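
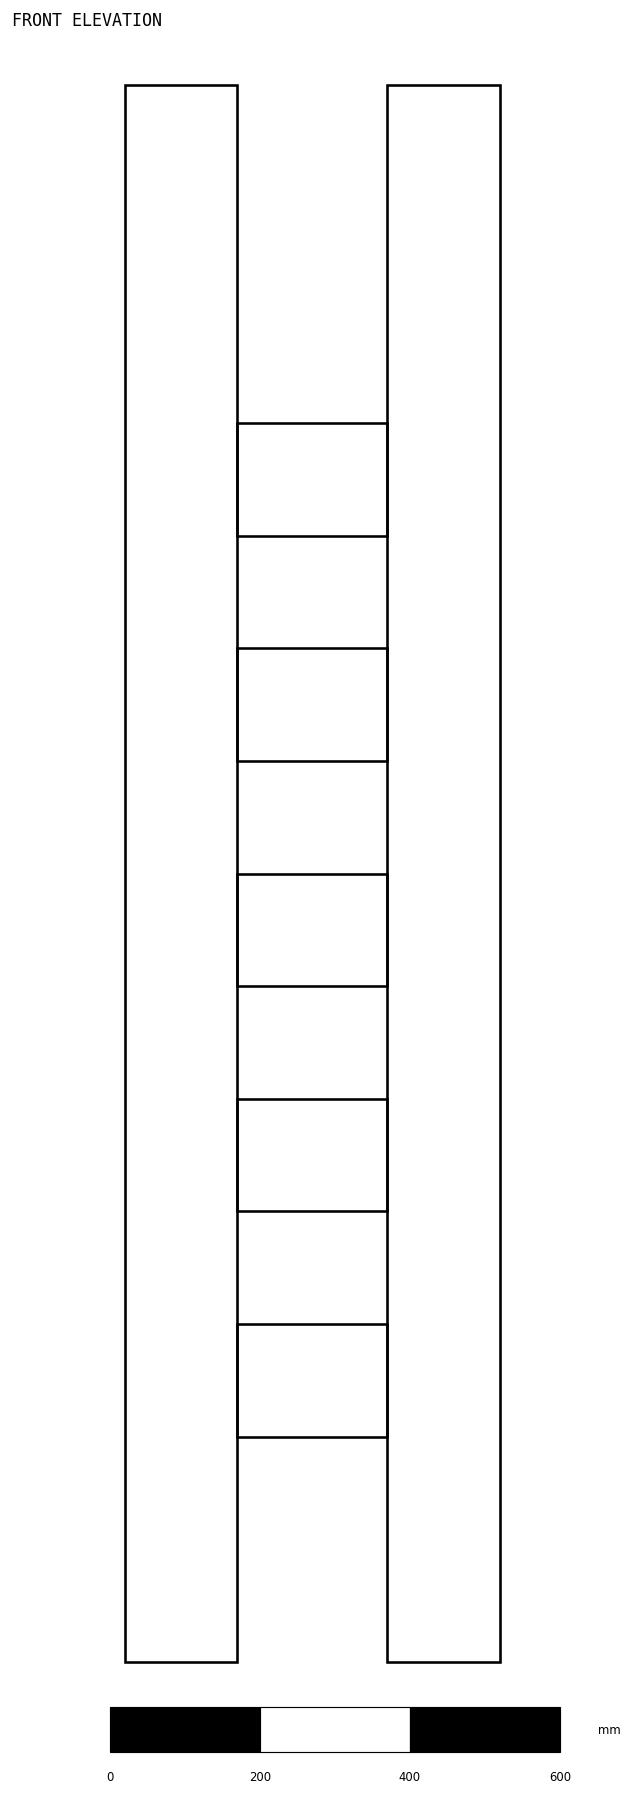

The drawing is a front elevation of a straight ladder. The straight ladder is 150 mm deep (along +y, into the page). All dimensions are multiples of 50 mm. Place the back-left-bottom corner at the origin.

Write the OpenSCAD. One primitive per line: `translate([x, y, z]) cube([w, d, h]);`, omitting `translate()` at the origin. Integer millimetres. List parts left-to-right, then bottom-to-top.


cube([150, 150, 2100]);
translate([150, 0, 300]) cube([200, 150, 150]);
translate([150, 0, 600]) cube([200, 150, 150]);
translate([150, 0, 900]) cube([200, 150, 150]);
translate([150, 0, 1200]) cube([200, 150, 150]);
translate([150, 0, 1500]) cube([200, 150, 150]);
translate([350, 0, 0]) cube([150, 150, 2100]);


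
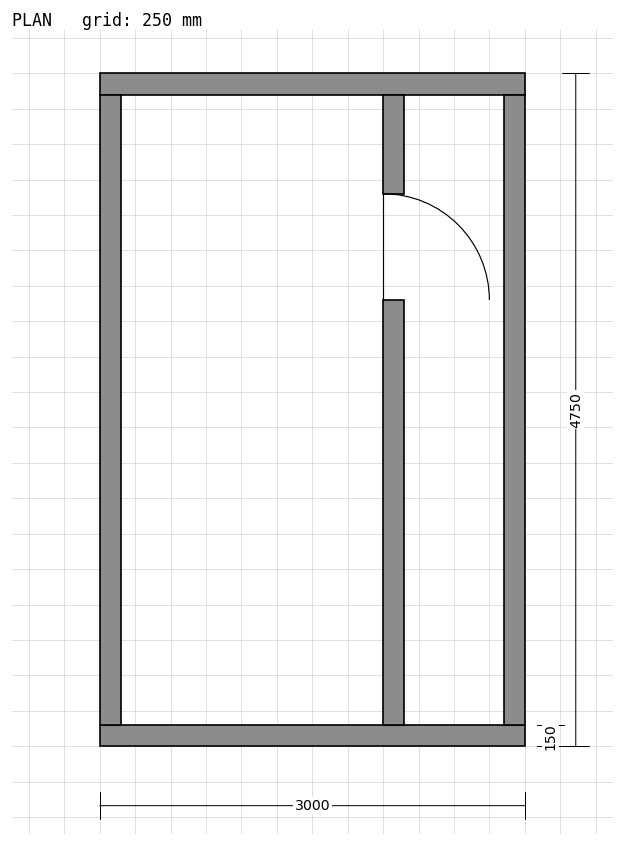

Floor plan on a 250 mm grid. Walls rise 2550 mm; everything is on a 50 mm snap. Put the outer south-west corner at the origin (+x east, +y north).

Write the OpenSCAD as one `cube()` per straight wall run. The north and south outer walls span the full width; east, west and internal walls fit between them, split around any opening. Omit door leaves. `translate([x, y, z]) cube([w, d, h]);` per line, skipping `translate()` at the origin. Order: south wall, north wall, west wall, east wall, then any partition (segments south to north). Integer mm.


cube([3000, 150, 2550]);
translate([0, 4600, 0]) cube([3000, 150, 2550]);
translate([0, 150, 0]) cube([150, 4450, 2550]);
translate([2850, 150, 0]) cube([150, 4450, 2550]);
translate([2000, 150, 0]) cube([150, 3000, 2550]);
translate([2000, 3900, 0]) cube([150, 700, 2550]);


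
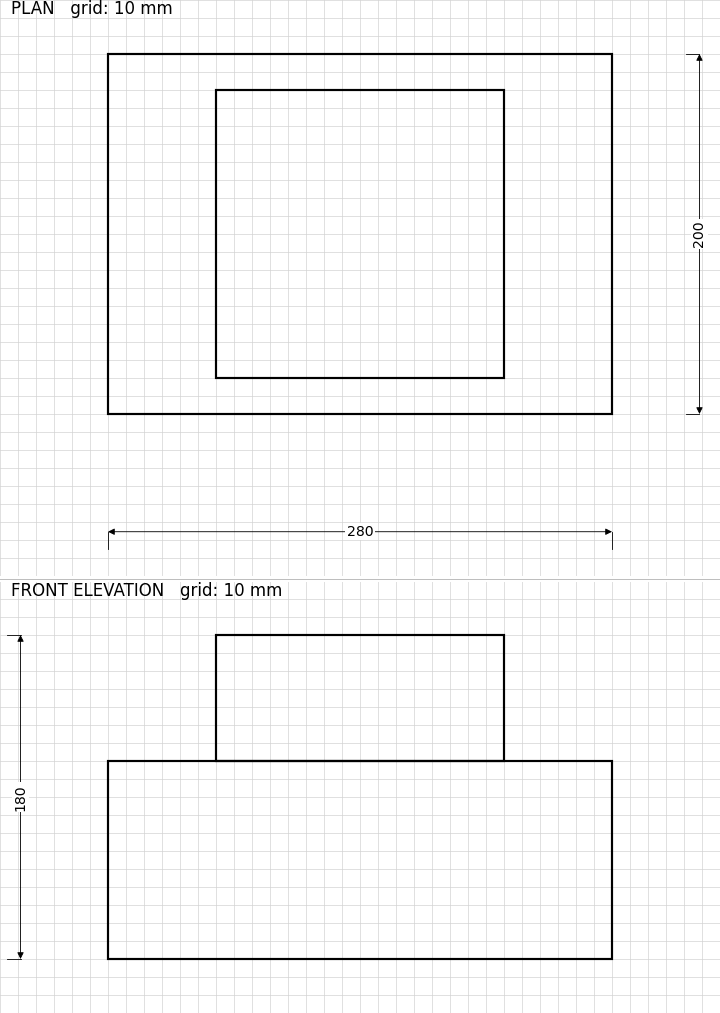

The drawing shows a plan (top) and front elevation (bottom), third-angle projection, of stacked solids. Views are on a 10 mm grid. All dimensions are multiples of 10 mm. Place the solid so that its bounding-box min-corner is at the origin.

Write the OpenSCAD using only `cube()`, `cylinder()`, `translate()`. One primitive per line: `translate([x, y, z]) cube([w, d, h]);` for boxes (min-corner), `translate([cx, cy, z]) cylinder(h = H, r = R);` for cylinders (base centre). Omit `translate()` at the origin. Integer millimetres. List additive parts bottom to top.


cube([280, 200, 110]);
translate([60, 20, 110]) cube([160, 160, 70]);


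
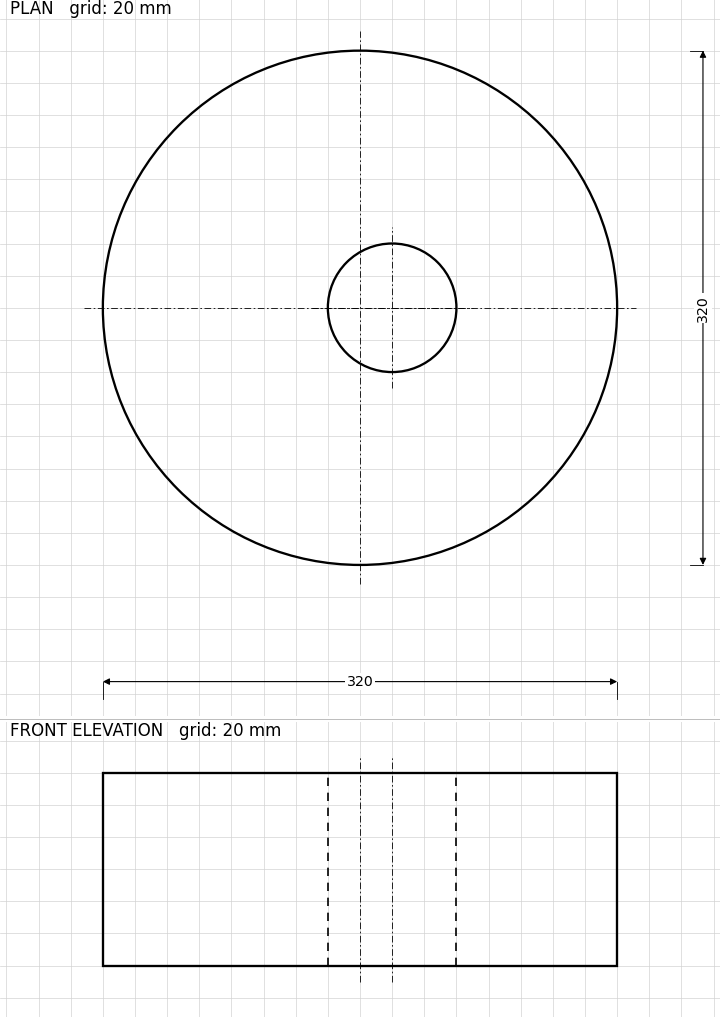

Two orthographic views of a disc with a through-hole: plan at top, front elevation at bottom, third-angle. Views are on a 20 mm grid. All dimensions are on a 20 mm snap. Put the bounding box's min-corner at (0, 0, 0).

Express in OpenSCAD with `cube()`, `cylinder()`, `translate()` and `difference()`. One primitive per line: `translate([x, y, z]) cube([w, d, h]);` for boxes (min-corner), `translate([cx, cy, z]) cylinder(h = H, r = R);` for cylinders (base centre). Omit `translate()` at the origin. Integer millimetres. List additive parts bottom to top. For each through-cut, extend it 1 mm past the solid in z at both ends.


difference() {
  translate([160, 160, 0]) cylinder(h = 120, r = 160);
  translate([180, 160, -1]) cylinder(h = 122, r = 40);
}


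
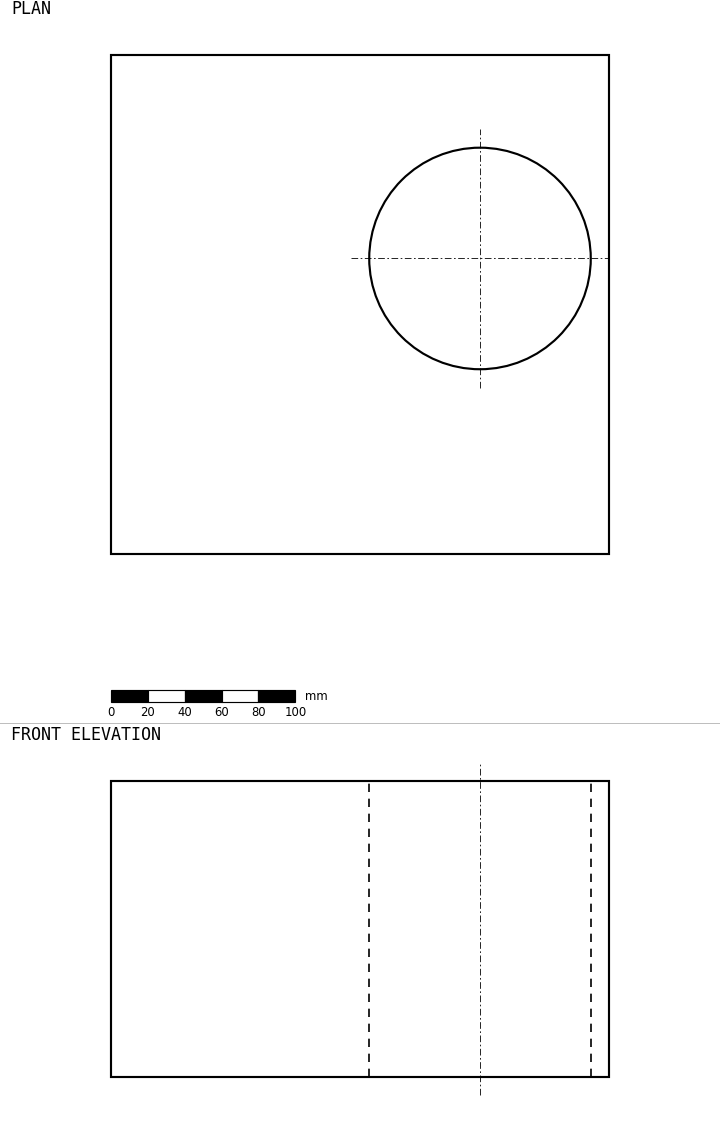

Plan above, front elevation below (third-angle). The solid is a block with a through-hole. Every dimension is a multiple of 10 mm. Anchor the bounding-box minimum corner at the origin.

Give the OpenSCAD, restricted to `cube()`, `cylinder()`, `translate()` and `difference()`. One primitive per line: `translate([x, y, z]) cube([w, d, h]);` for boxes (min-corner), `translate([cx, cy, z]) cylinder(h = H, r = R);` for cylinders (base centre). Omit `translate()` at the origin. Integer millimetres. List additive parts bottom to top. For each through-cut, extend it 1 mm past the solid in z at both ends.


difference() {
  cube([270, 270, 160]);
  translate([200, 160, -1]) cylinder(h = 162, r = 60);
}


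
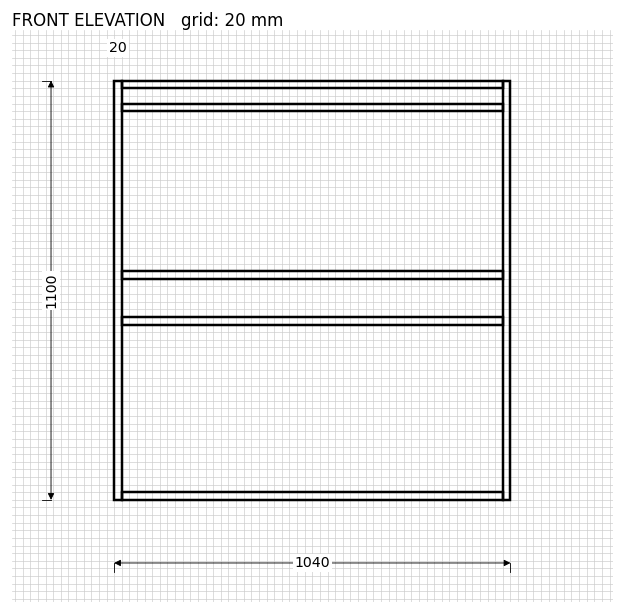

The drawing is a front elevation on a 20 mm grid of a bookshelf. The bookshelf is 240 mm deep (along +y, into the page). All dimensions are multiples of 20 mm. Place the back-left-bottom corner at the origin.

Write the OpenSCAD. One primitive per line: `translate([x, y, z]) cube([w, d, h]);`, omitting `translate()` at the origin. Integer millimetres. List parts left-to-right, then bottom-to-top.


cube([20, 240, 1100]);
translate([20, 0, 0]) cube([1000, 240, 20]);
translate([20, 0, 460]) cube([1000, 240, 20]);
translate([20, 0, 580]) cube([1000, 240, 20]);
translate([20, 0, 1020]) cube([1000, 240, 20]);
translate([20, 0, 1080]) cube([1000, 240, 20]);
translate([1020, 0, 0]) cube([20, 240, 1100]);


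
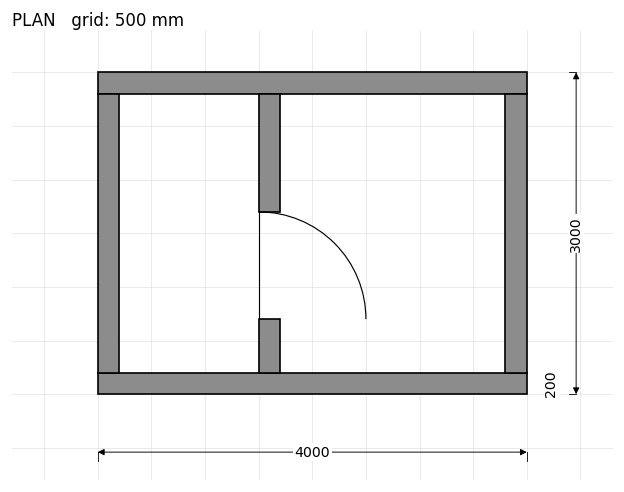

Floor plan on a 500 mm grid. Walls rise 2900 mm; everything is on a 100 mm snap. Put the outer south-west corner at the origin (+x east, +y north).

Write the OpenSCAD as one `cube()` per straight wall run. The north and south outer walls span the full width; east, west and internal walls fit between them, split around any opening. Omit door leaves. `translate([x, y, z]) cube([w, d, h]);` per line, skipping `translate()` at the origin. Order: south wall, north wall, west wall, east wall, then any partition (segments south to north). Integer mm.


cube([4000, 200, 2900]);
translate([0, 2800, 0]) cube([4000, 200, 2900]);
translate([0, 200, 0]) cube([200, 2600, 2900]);
translate([3800, 200, 0]) cube([200, 2600, 2900]);
translate([1500, 200, 0]) cube([200, 500, 2900]);
translate([1500, 1700, 0]) cube([200, 1100, 2900]);


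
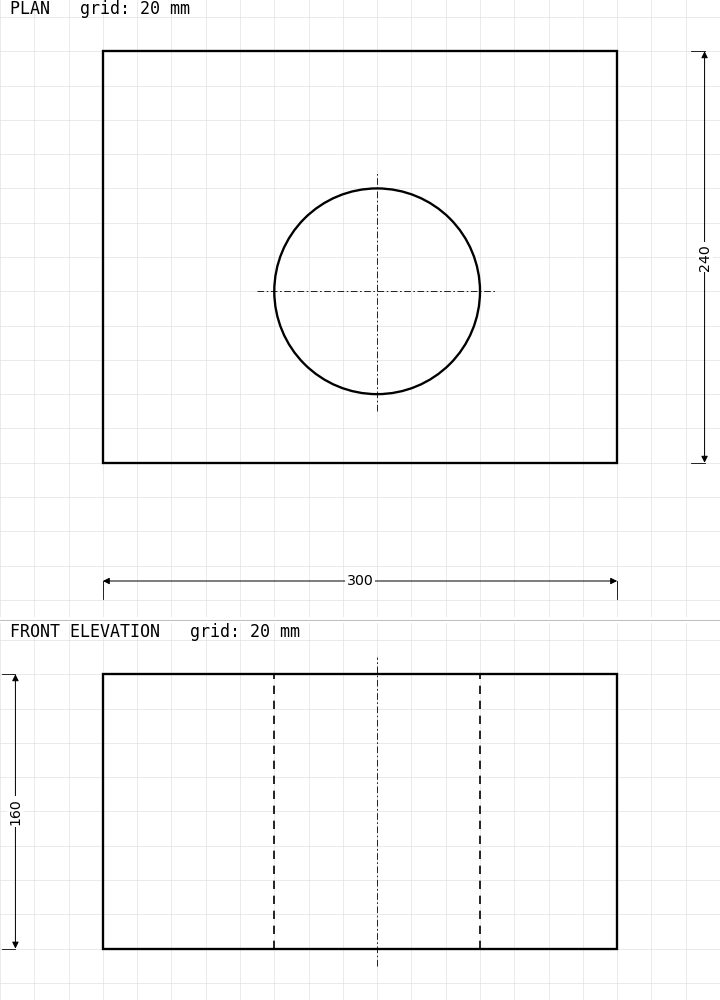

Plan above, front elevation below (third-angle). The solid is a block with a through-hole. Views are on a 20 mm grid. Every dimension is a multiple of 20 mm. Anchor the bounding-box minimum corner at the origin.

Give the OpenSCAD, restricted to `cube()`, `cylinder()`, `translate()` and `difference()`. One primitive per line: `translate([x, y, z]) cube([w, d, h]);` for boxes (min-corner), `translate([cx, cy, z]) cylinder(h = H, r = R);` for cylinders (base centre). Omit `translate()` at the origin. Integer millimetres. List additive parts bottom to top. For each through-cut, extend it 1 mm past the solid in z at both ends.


difference() {
  cube([300, 240, 160]);
  translate([160, 100, -1]) cylinder(h = 162, r = 60);
}


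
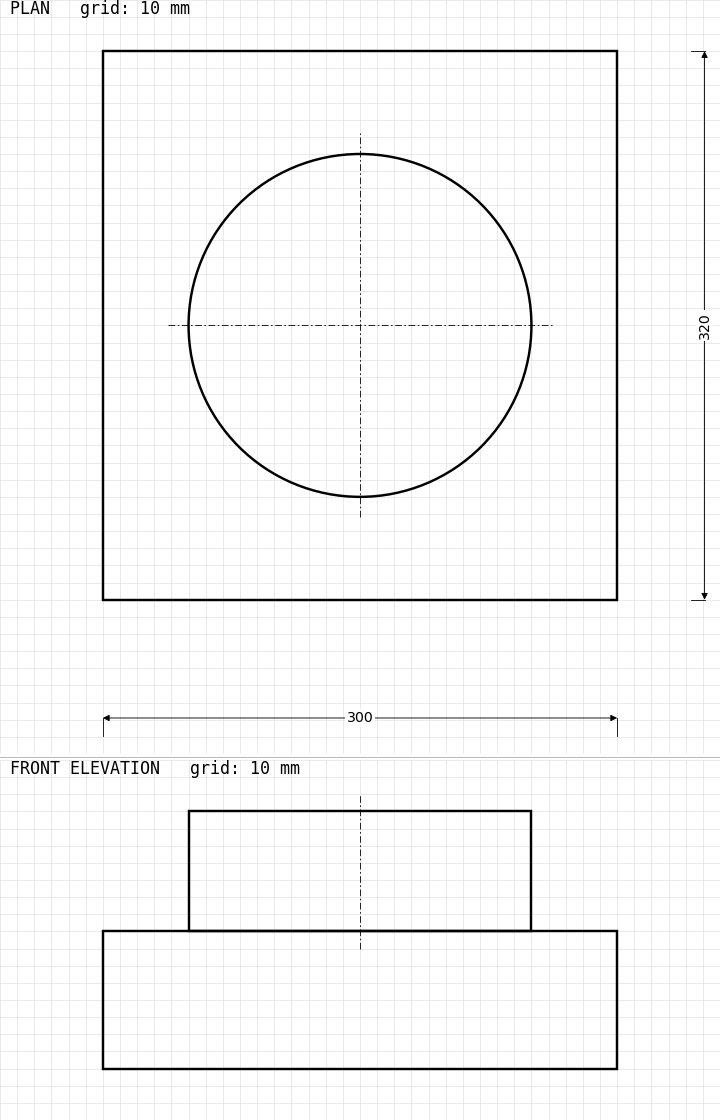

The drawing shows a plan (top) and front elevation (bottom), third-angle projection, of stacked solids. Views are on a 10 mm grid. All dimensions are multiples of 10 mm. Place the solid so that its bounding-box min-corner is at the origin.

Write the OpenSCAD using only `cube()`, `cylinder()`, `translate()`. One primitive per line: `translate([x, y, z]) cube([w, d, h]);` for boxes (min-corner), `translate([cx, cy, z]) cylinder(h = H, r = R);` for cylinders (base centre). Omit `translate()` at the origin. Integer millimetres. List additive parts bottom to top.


cube([300, 320, 80]);
translate([150, 160, 80]) cylinder(h = 70, r = 100);


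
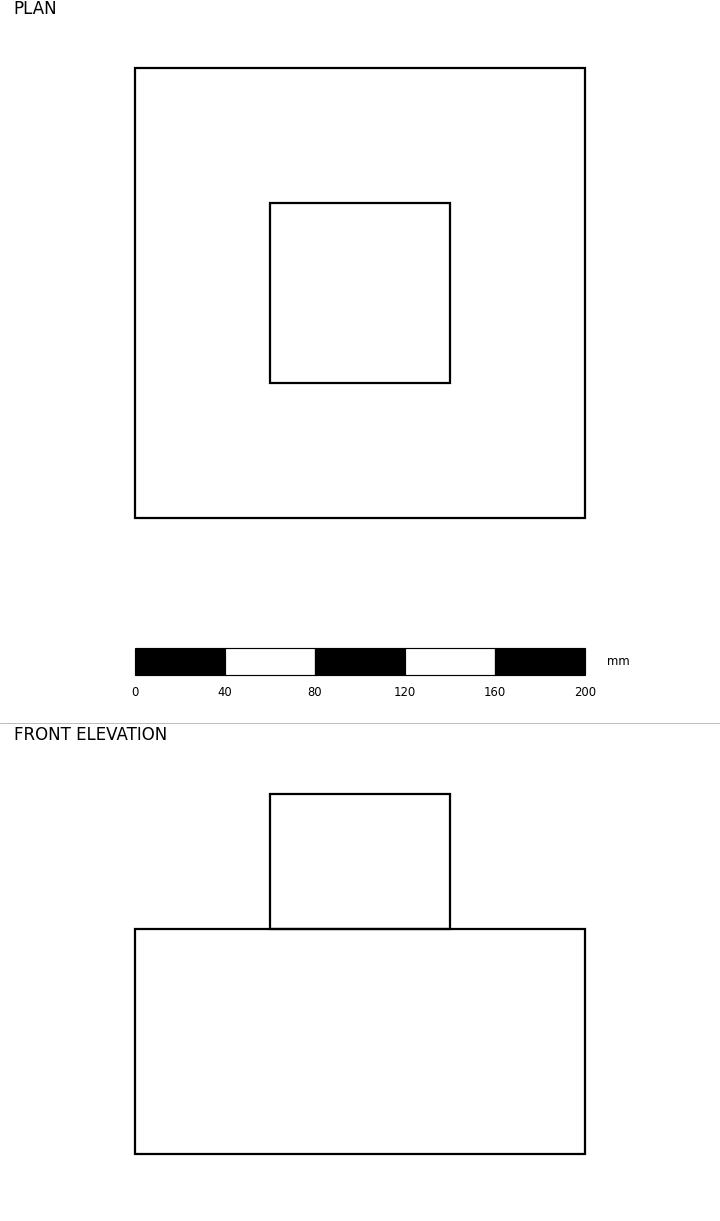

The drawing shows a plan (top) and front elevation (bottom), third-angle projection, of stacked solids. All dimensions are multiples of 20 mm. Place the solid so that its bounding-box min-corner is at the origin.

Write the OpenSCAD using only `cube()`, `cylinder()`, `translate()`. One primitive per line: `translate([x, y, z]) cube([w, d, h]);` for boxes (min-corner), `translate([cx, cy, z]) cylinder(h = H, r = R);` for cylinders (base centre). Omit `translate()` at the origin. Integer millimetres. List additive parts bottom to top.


cube([200, 200, 100]);
translate([60, 60, 100]) cube([80, 80, 60]);


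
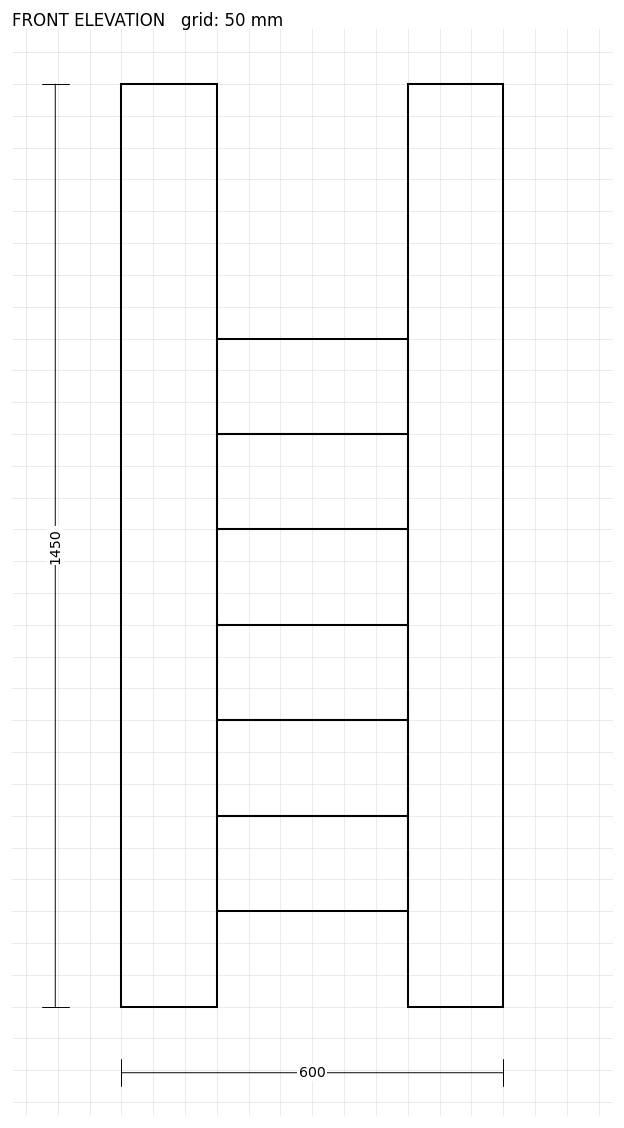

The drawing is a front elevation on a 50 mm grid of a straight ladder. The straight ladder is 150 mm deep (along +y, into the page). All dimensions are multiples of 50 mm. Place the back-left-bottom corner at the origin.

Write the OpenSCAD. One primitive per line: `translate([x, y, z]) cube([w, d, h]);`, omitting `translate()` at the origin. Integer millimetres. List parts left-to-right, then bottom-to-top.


cube([150, 150, 1450]);
translate([150, 0, 150]) cube([300, 150, 150]);
translate([150, 0, 300]) cube([300, 150, 150]);
translate([150, 0, 450]) cube([300, 150, 150]);
translate([150, 0, 600]) cube([300, 150, 150]);
translate([150, 0, 750]) cube([300, 150, 150]);
translate([150, 0, 900]) cube([300, 150, 150]);
translate([450, 0, 0]) cube([150, 150, 1450]);


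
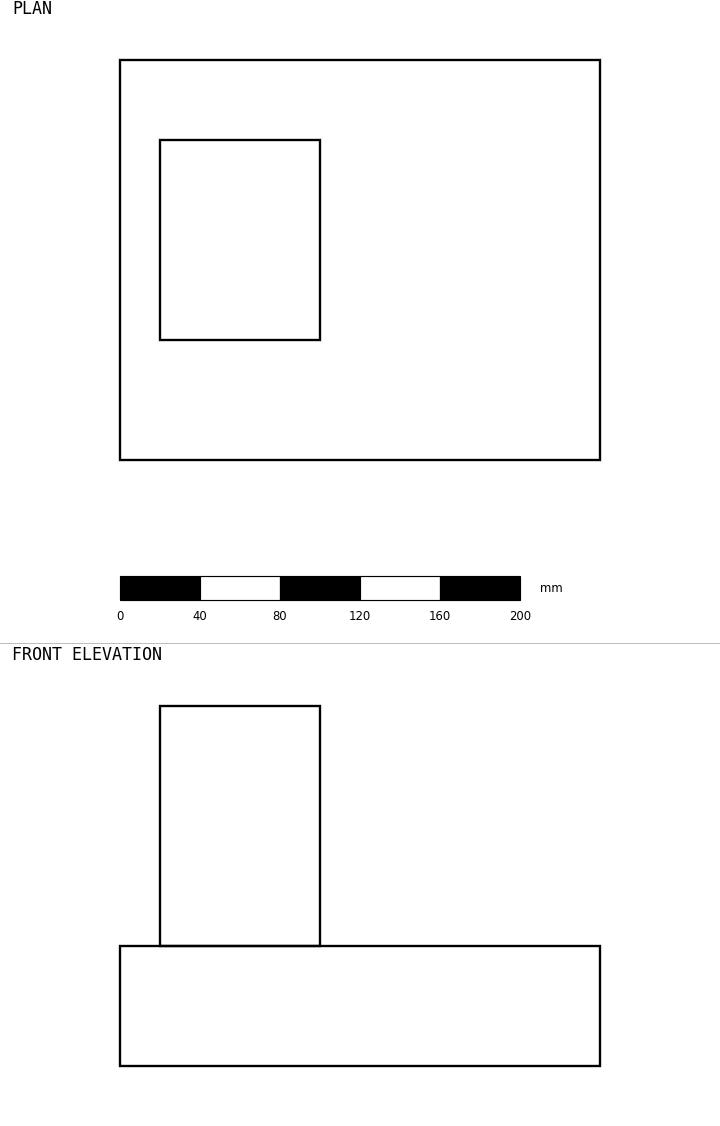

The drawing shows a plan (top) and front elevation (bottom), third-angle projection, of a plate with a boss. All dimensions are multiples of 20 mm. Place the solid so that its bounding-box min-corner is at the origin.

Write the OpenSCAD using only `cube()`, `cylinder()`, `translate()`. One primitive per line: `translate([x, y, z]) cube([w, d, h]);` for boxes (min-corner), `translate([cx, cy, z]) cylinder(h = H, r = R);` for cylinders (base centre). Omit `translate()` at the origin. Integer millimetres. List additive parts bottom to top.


cube([240, 200, 60]);
translate([20, 60, 60]) cube([80, 100, 120]);


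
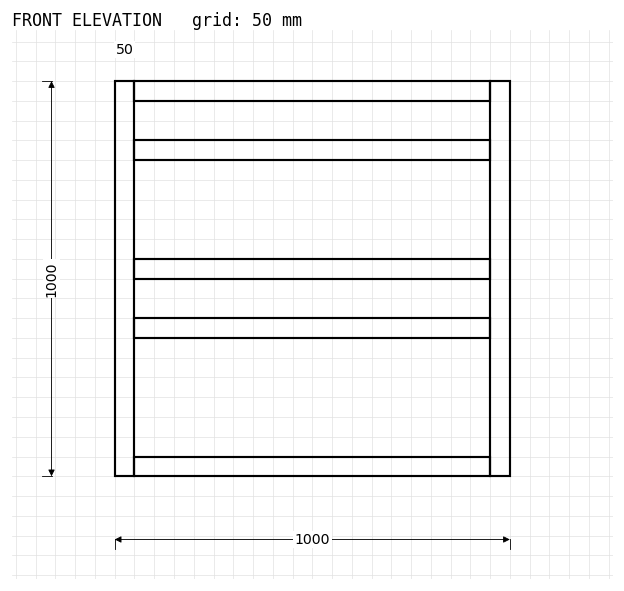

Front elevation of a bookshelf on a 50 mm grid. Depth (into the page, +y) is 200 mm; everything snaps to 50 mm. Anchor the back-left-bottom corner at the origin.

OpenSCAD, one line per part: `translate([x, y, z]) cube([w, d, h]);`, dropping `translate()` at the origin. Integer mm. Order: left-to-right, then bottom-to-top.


cube([50, 200, 1000]);
translate([50, 0, 0]) cube([900, 200, 50]);
translate([50, 0, 350]) cube([900, 200, 50]);
translate([50, 0, 500]) cube([900, 200, 50]);
translate([50, 0, 800]) cube([900, 200, 50]);
translate([50, 0, 950]) cube([900, 200, 50]);
translate([950, 0, 0]) cube([50, 200, 1000]);


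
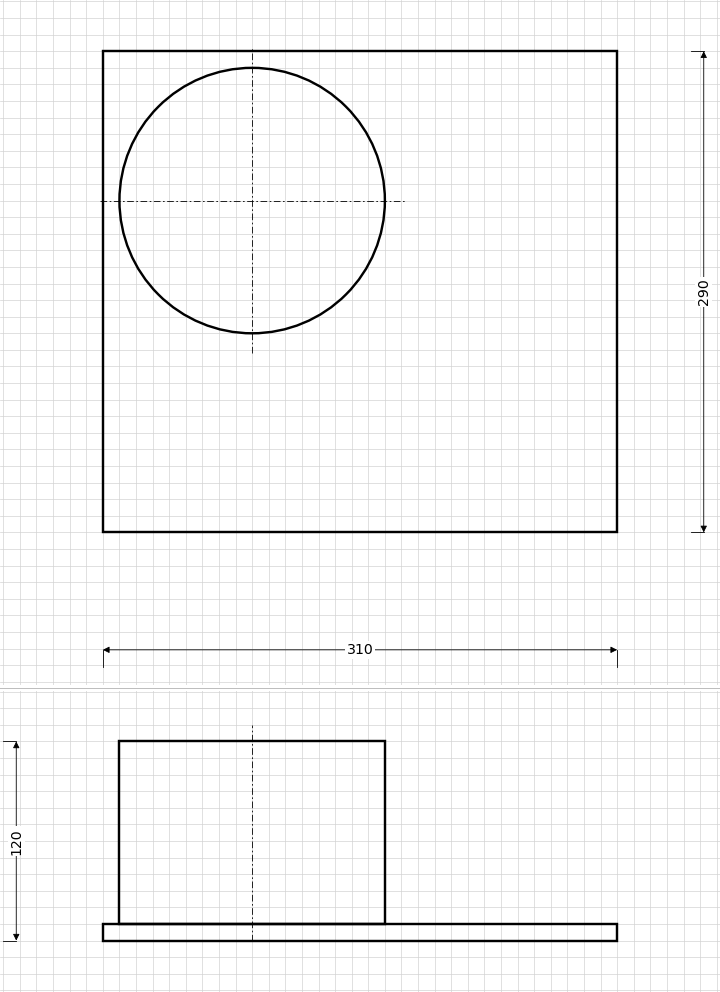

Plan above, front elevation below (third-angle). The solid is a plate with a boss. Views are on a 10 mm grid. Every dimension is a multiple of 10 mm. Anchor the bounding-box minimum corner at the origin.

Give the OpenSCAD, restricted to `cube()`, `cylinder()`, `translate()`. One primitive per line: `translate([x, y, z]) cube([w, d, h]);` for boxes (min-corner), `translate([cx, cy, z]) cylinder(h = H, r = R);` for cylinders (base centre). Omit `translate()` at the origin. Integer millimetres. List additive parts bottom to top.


cube([310, 290, 10]);
translate([90, 200, 10]) cylinder(h = 110, r = 80);


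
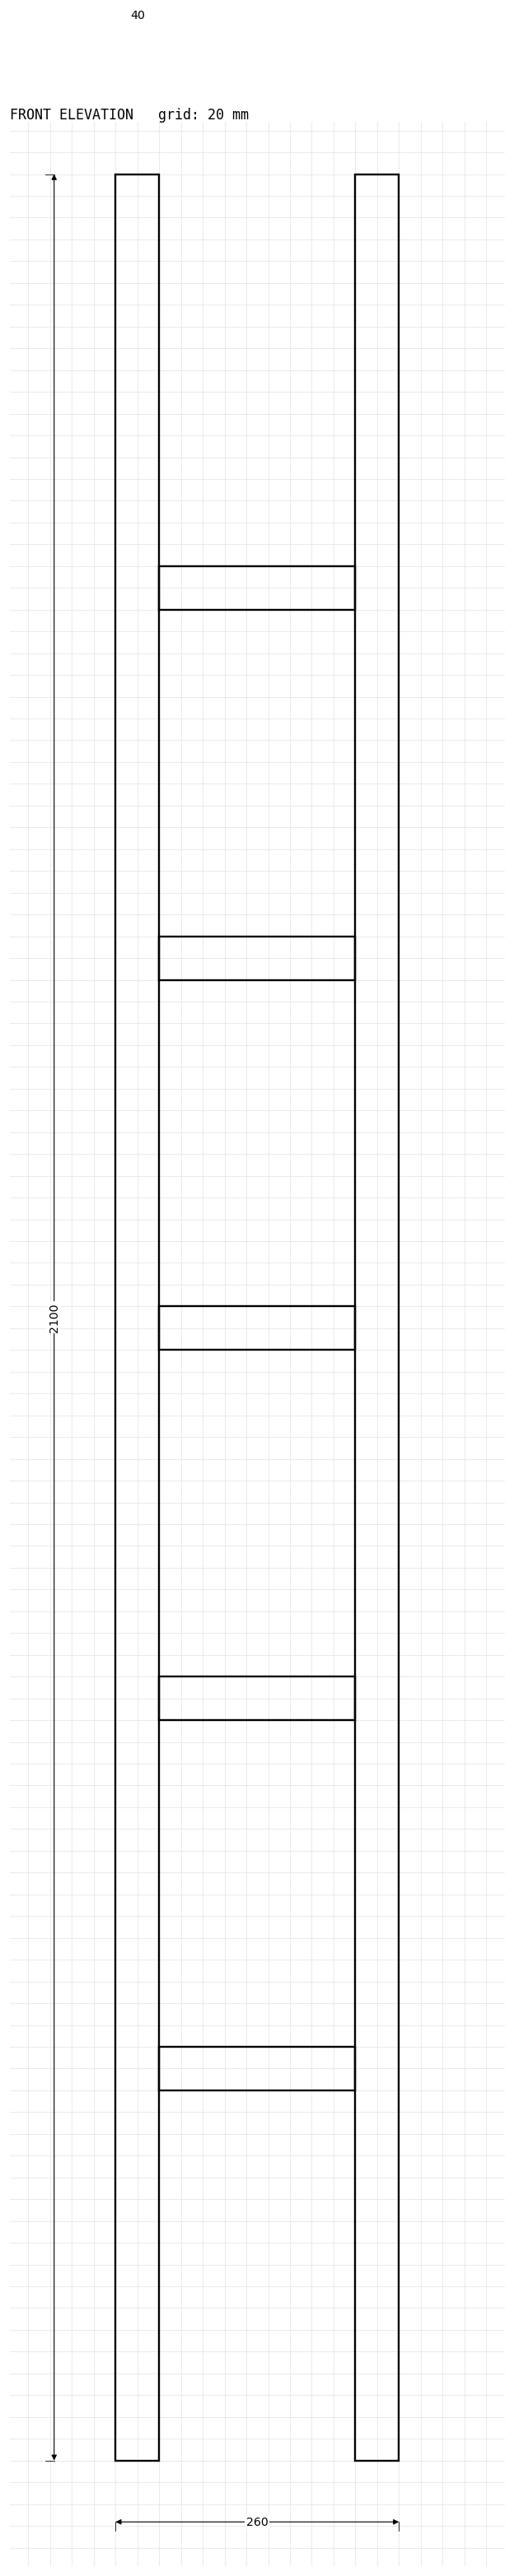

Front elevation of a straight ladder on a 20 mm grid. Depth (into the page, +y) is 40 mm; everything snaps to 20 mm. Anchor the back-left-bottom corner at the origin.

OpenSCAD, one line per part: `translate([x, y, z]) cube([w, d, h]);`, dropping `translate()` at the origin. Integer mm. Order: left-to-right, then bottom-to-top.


cube([40, 40, 2100]);
translate([40, 0, 340]) cube([180, 40, 40]);
translate([40, 0, 680]) cube([180, 40, 40]);
translate([40, 0, 1020]) cube([180, 40, 40]);
translate([40, 0, 1360]) cube([180, 40, 40]);
translate([40, 0, 1700]) cube([180, 40, 40]);
translate([220, 0, 0]) cube([40, 40, 2100]);


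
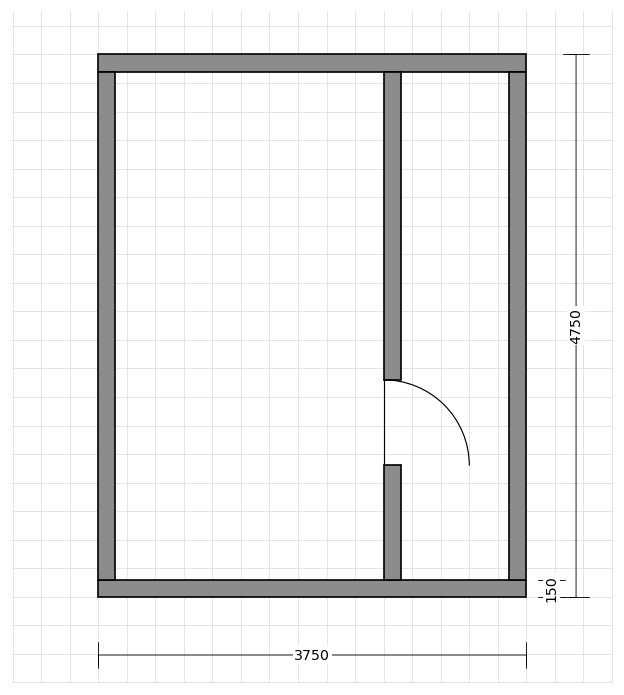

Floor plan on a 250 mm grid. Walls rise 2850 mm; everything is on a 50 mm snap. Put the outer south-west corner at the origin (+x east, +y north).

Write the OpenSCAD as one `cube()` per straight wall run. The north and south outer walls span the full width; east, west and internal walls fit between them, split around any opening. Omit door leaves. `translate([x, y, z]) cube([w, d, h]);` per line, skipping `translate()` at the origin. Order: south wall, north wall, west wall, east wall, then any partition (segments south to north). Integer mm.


cube([3750, 150, 2850]);
translate([0, 4600, 0]) cube([3750, 150, 2850]);
translate([0, 150, 0]) cube([150, 4450, 2850]);
translate([3600, 150, 0]) cube([150, 4450, 2850]);
translate([2500, 150, 0]) cube([150, 1000, 2850]);
translate([2500, 1900, 0]) cube([150, 2700, 2850]);


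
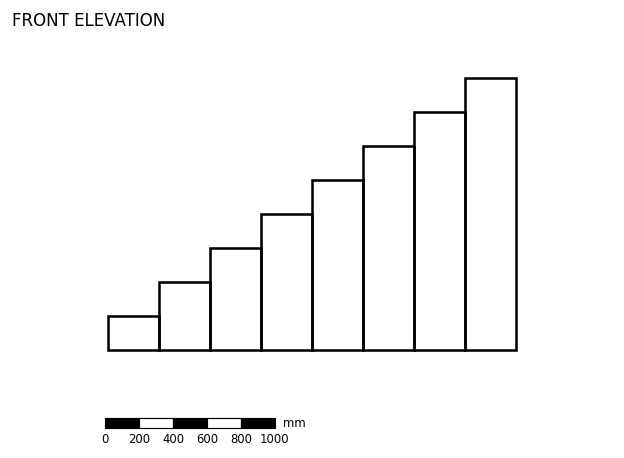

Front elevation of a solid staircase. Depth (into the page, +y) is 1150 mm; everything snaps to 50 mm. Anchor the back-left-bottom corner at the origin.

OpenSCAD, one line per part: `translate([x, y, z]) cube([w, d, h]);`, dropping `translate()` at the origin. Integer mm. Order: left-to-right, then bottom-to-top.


cube([300, 1150, 200]);
translate([300, 0, 0]) cube([300, 1150, 400]);
translate([600, 0, 0]) cube([300, 1150, 600]);
translate([900, 0, 0]) cube([300, 1150, 800]);
translate([1200, 0, 0]) cube([300, 1150, 1000]);
translate([1500, 0, 0]) cube([300, 1150, 1200]);
translate([1800, 0, 0]) cube([300, 1150, 1400]);
translate([2100, 0, 0]) cube([300, 1150, 1600]);


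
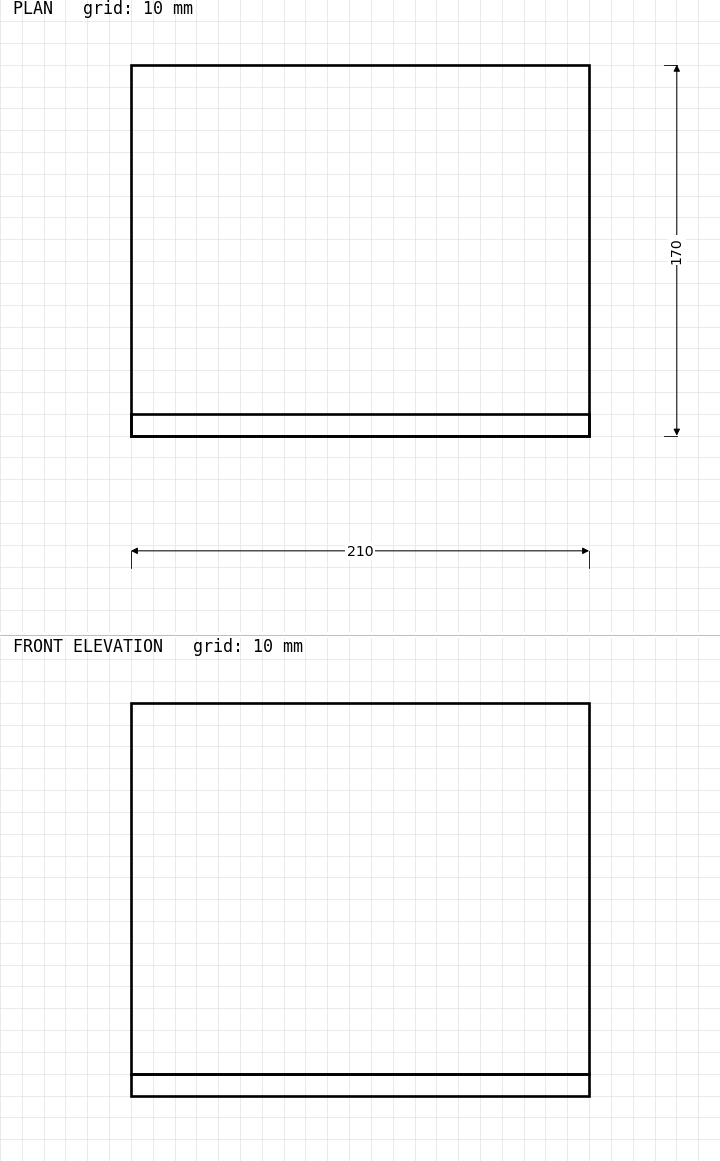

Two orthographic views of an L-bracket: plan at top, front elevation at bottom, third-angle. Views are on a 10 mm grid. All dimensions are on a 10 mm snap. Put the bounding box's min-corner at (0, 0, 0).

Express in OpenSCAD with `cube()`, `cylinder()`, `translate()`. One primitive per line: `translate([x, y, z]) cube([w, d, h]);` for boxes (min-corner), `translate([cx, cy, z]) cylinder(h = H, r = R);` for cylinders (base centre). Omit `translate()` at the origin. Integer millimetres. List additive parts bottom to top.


cube([210, 170, 10]);
translate([0, 0, 10]) cube([210, 10, 170]);


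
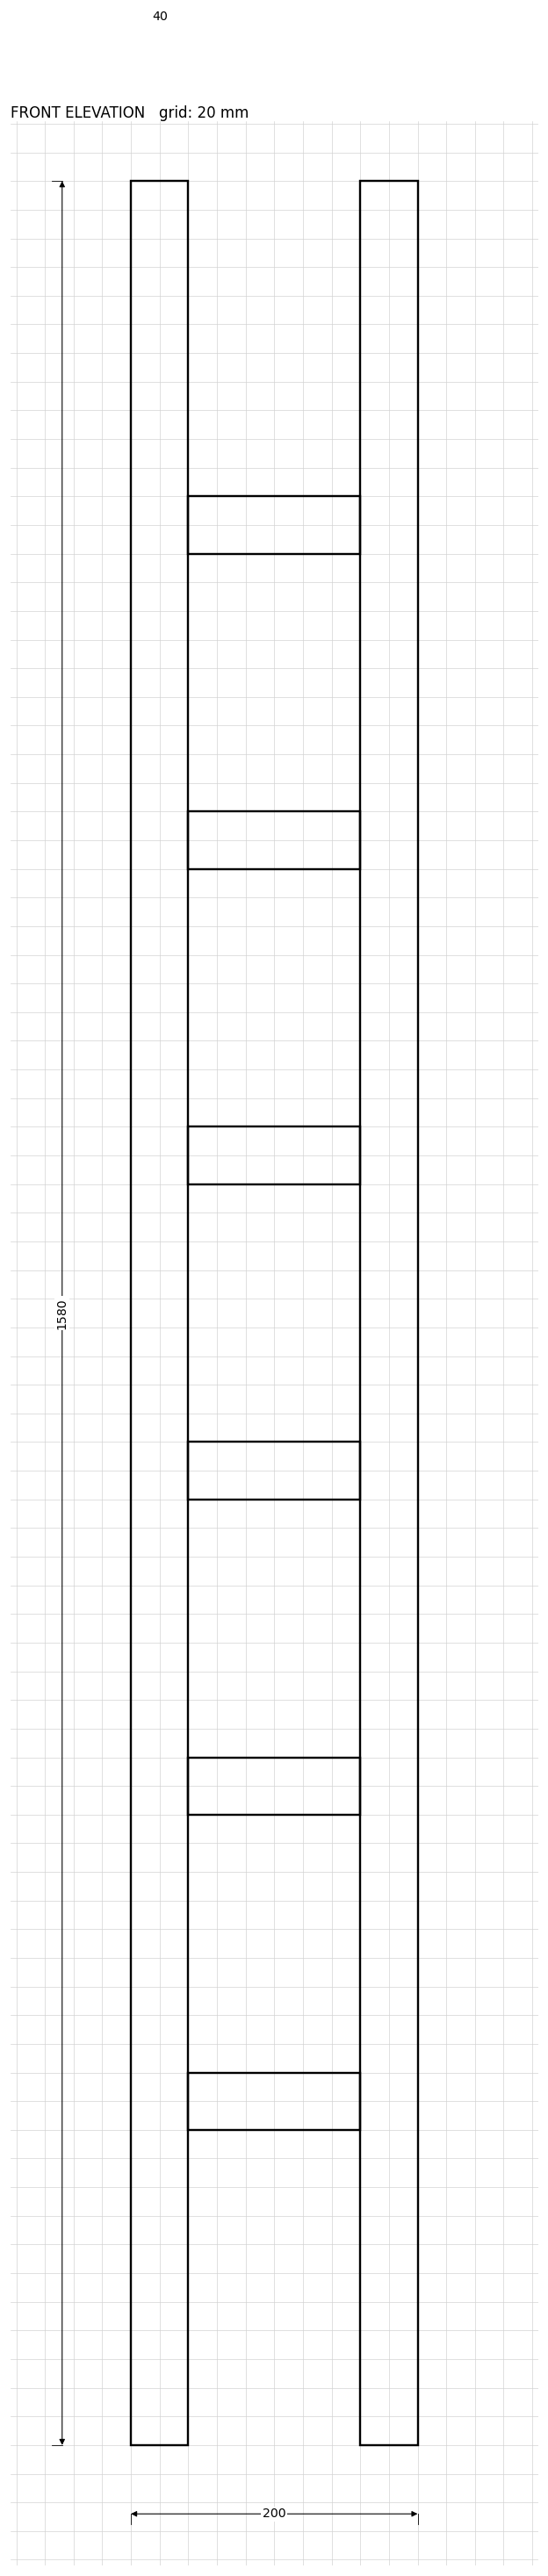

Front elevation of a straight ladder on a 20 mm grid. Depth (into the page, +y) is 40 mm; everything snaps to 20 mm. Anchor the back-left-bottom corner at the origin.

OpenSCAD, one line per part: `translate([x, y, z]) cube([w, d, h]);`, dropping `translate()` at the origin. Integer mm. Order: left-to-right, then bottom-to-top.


cube([40, 40, 1580]);
translate([40, 0, 220]) cube([120, 40, 40]);
translate([40, 0, 440]) cube([120, 40, 40]);
translate([40, 0, 660]) cube([120, 40, 40]);
translate([40, 0, 880]) cube([120, 40, 40]);
translate([40, 0, 1100]) cube([120, 40, 40]);
translate([40, 0, 1320]) cube([120, 40, 40]);
translate([160, 0, 0]) cube([40, 40, 1580]);


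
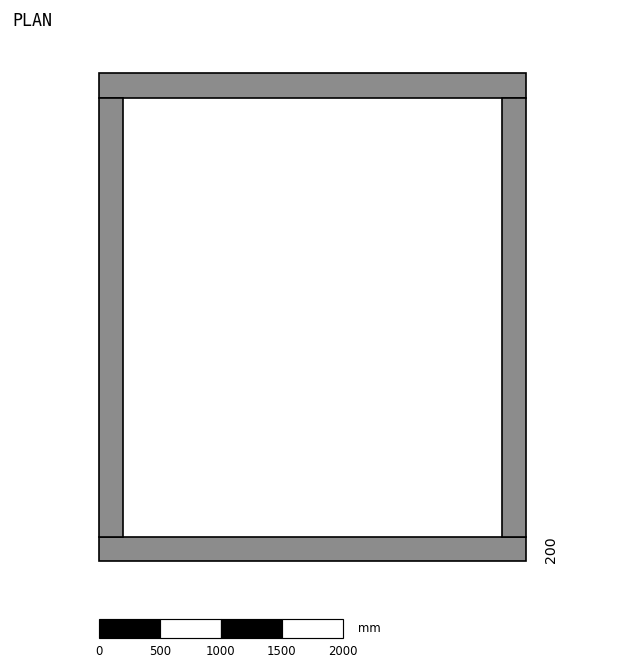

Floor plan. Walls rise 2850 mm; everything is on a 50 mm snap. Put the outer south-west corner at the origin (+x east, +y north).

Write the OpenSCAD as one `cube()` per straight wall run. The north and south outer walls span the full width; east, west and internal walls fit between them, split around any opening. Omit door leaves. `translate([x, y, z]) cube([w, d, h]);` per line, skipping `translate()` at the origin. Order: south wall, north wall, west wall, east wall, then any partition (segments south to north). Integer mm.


cube([3500, 200, 2850]);
translate([0, 3800, 0]) cube([3500, 200, 2850]);
translate([0, 200, 0]) cube([200, 3600, 2850]);
translate([3300, 200, 0]) cube([200, 3600, 2850]);


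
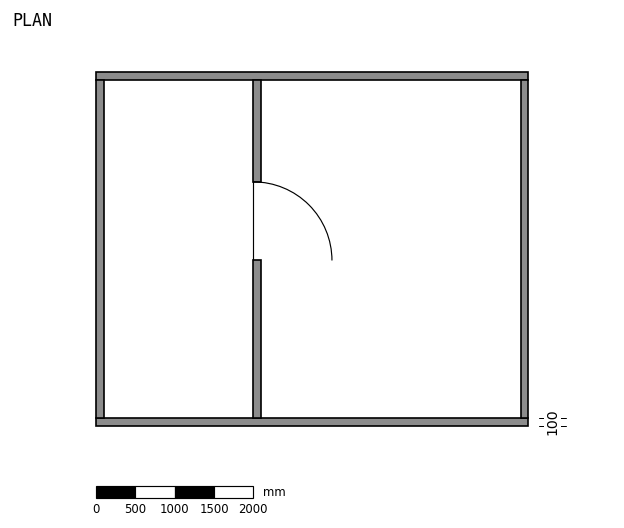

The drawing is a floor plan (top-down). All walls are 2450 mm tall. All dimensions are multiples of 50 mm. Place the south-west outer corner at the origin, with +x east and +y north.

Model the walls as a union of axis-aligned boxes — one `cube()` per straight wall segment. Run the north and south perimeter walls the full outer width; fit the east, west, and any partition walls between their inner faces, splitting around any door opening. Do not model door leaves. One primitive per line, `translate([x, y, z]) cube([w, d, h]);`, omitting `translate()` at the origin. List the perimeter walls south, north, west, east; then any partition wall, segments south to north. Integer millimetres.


cube([5500, 100, 2450]);
translate([0, 4400, 0]) cube([5500, 100, 2450]);
translate([0, 100, 0]) cube([100, 4300, 2450]);
translate([5400, 100, 0]) cube([100, 4300, 2450]);
translate([2000, 100, 0]) cube([100, 2000, 2450]);
translate([2000, 3100, 0]) cube([100, 1300, 2450]);


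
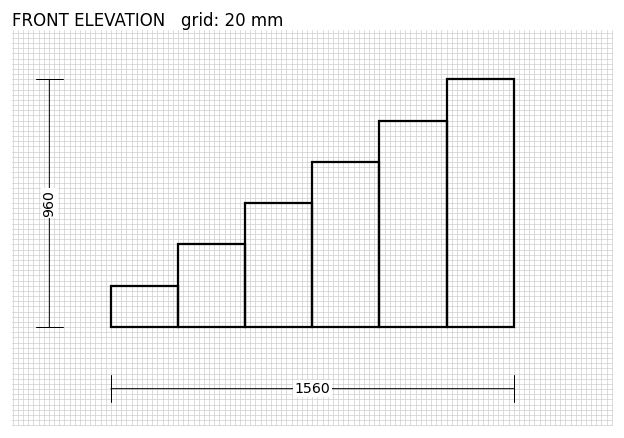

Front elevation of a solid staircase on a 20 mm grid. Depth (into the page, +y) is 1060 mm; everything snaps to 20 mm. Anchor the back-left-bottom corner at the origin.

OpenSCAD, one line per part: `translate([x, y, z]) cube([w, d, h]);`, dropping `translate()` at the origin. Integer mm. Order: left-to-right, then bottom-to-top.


cube([260, 1060, 160]);
translate([260, 0, 0]) cube([260, 1060, 320]);
translate([520, 0, 0]) cube([260, 1060, 480]);
translate([780, 0, 0]) cube([260, 1060, 640]);
translate([1040, 0, 0]) cube([260, 1060, 800]);
translate([1300, 0, 0]) cube([260, 1060, 960]);


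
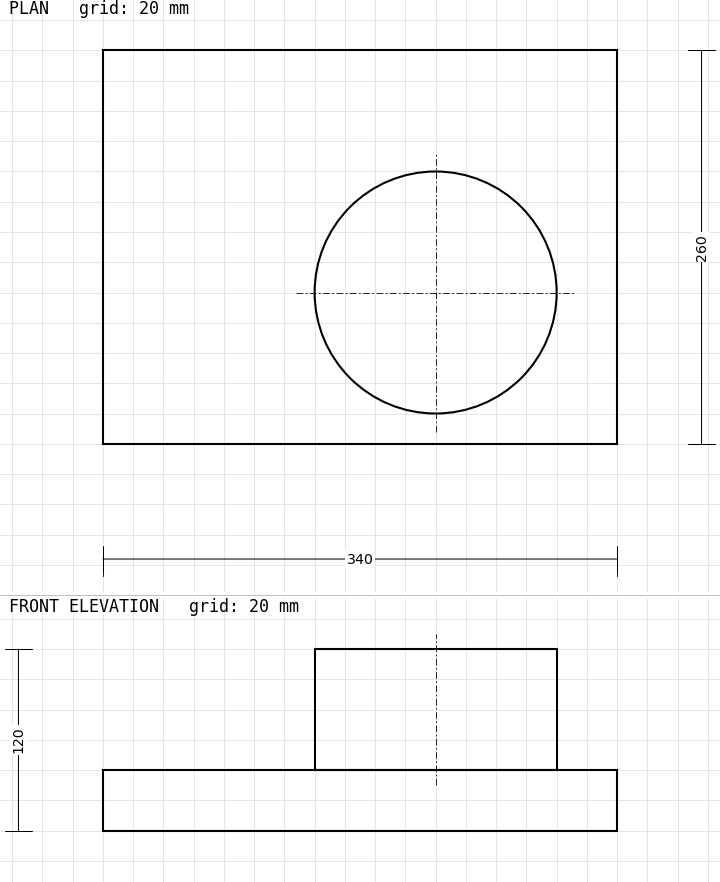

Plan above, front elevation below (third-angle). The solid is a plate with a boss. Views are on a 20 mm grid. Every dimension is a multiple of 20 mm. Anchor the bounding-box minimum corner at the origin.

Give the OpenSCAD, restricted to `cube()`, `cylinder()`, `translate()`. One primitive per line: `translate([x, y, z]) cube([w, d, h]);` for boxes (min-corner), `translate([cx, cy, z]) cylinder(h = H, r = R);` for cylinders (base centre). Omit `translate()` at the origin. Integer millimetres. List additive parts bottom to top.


cube([340, 260, 40]);
translate([220, 100, 40]) cylinder(h = 80, r = 80);


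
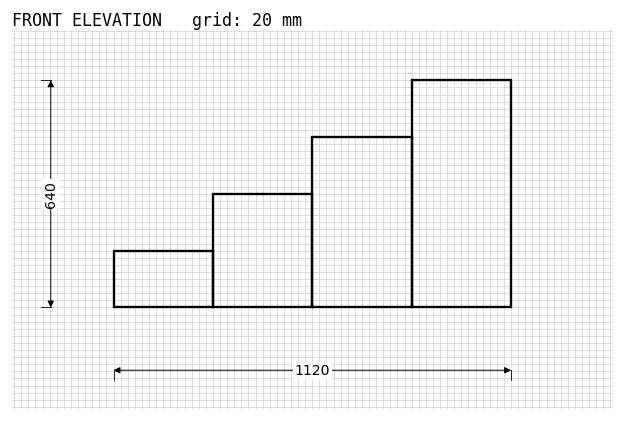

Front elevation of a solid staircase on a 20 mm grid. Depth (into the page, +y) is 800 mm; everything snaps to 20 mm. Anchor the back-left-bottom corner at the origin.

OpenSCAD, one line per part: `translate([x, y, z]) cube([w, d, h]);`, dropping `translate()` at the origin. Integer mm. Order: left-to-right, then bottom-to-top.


cube([280, 800, 160]);
translate([280, 0, 0]) cube([280, 800, 320]);
translate([560, 0, 0]) cube([280, 800, 480]);
translate([840, 0, 0]) cube([280, 800, 640]);


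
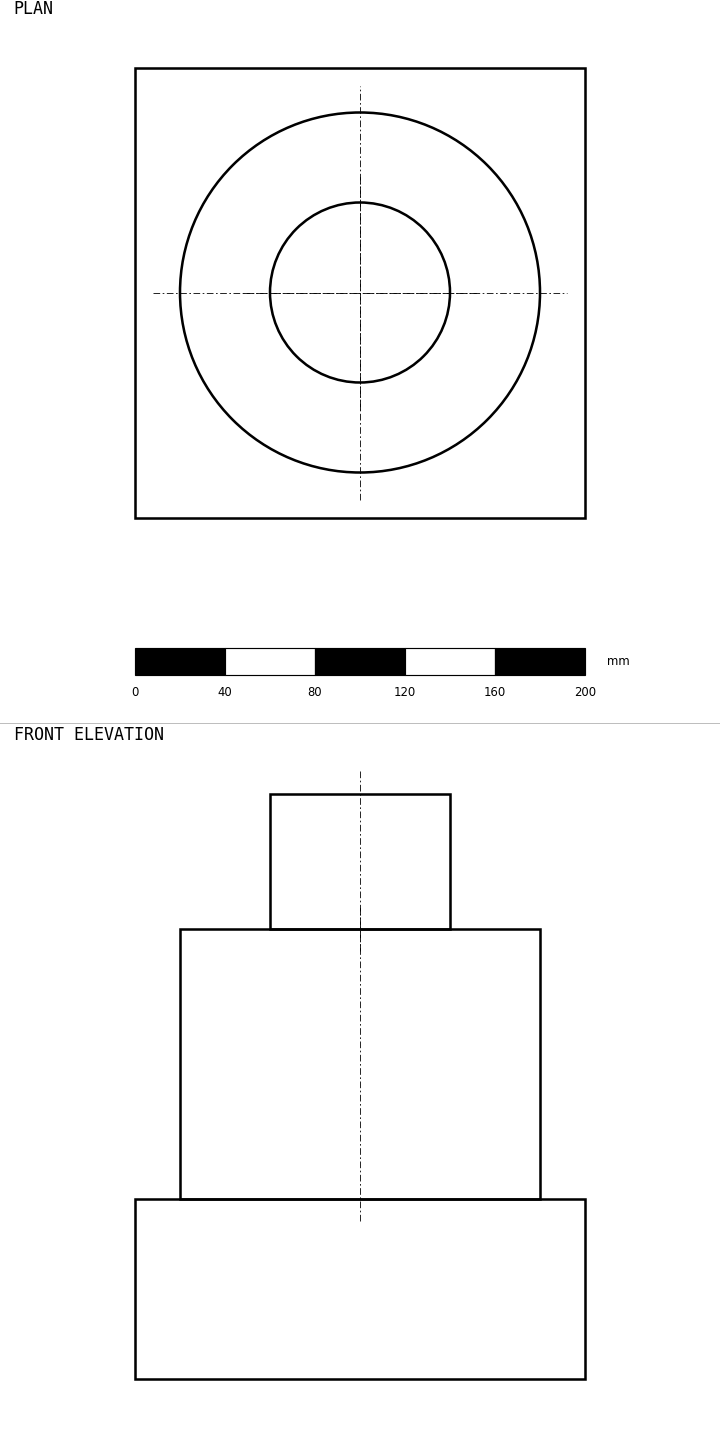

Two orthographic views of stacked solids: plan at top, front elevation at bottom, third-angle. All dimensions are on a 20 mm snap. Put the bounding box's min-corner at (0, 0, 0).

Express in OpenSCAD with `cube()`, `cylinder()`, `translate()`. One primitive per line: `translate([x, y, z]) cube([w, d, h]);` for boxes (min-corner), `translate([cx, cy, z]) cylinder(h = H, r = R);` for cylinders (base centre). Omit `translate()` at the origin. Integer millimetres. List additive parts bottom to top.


cube([200, 200, 80]);
translate([100, 100, 80]) cylinder(h = 120, r = 80);
translate([100, 100, 200]) cylinder(h = 60, r = 40);


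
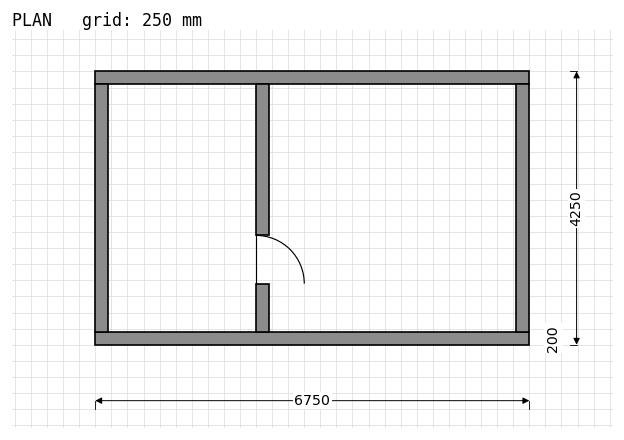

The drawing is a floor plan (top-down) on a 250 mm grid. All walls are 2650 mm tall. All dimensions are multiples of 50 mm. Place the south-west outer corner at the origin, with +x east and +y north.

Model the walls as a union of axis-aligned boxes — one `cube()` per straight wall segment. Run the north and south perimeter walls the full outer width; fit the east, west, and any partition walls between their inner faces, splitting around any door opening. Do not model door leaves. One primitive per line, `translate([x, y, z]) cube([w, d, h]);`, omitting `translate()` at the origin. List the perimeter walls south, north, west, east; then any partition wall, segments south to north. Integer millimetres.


cube([6750, 200, 2650]);
translate([0, 4050, 0]) cube([6750, 200, 2650]);
translate([0, 200, 0]) cube([200, 3850, 2650]);
translate([6550, 200, 0]) cube([200, 3850, 2650]);
translate([2500, 200, 0]) cube([200, 750, 2650]);
translate([2500, 1700, 0]) cube([200, 2350, 2650]);


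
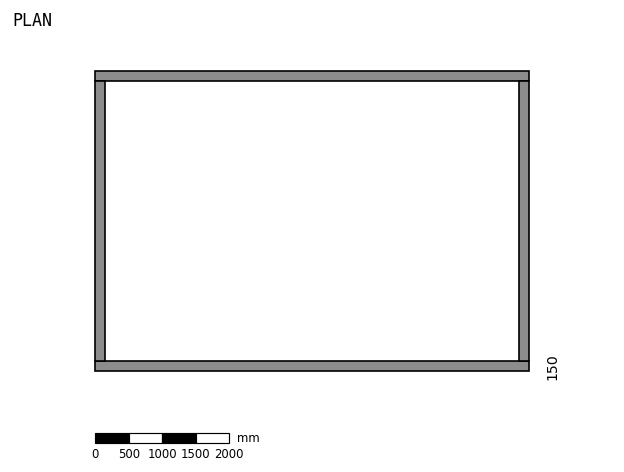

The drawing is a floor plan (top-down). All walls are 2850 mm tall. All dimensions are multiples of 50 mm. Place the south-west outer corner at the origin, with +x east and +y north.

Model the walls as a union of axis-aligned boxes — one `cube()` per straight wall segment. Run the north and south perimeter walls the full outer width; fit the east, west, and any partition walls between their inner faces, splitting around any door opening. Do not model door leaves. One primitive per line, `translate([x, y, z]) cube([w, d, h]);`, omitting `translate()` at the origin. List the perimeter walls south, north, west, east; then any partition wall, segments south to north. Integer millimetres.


cube([6500, 150, 2850]);
translate([0, 4350, 0]) cube([6500, 150, 2850]);
translate([0, 150, 0]) cube([150, 4200, 2850]);
translate([6350, 150, 0]) cube([150, 4200, 2850]);


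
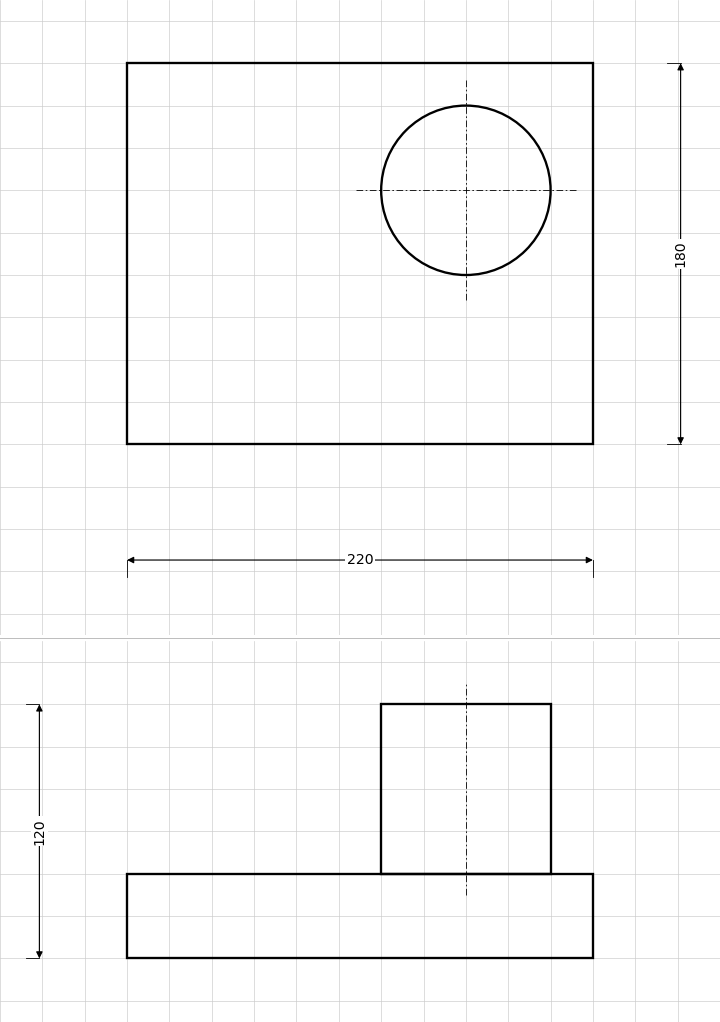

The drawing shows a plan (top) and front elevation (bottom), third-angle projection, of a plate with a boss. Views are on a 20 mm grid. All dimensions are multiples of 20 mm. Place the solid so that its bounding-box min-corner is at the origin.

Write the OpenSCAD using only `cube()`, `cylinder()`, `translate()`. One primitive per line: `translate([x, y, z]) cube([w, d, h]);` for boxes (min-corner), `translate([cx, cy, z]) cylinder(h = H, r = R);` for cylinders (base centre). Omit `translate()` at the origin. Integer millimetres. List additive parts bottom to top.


cube([220, 180, 40]);
translate([160, 120, 40]) cylinder(h = 80, r = 40);


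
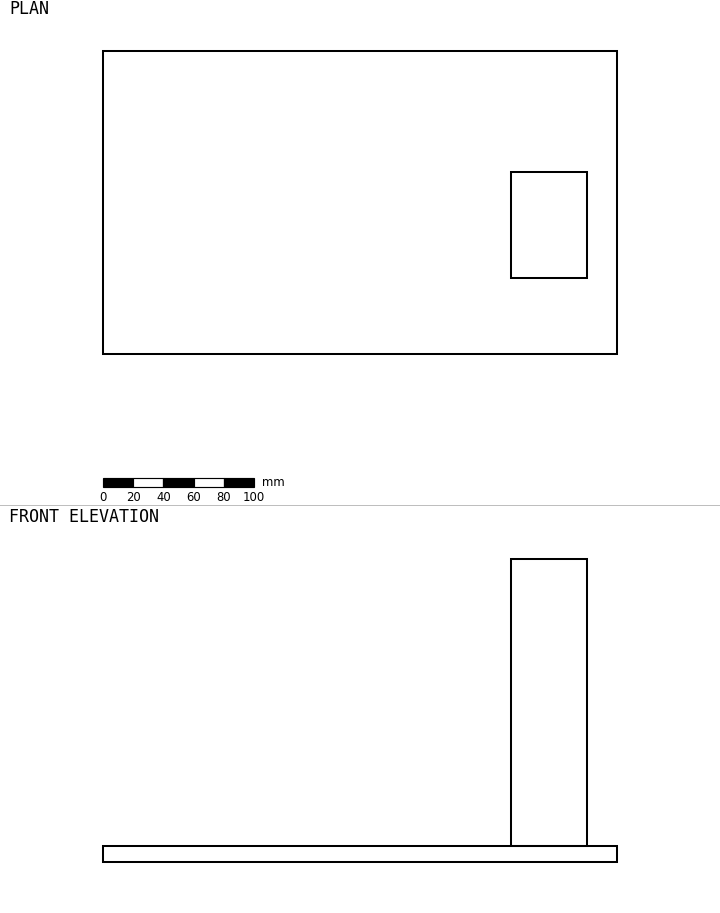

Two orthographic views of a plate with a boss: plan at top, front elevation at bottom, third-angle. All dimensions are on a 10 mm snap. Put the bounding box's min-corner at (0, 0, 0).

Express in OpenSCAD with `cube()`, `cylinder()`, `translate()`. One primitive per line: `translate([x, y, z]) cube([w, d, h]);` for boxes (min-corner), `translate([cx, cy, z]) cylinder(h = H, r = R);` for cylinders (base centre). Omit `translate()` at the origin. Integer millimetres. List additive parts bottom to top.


cube([340, 200, 10]);
translate([270, 50, 10]) cube([50, 70, 190]);


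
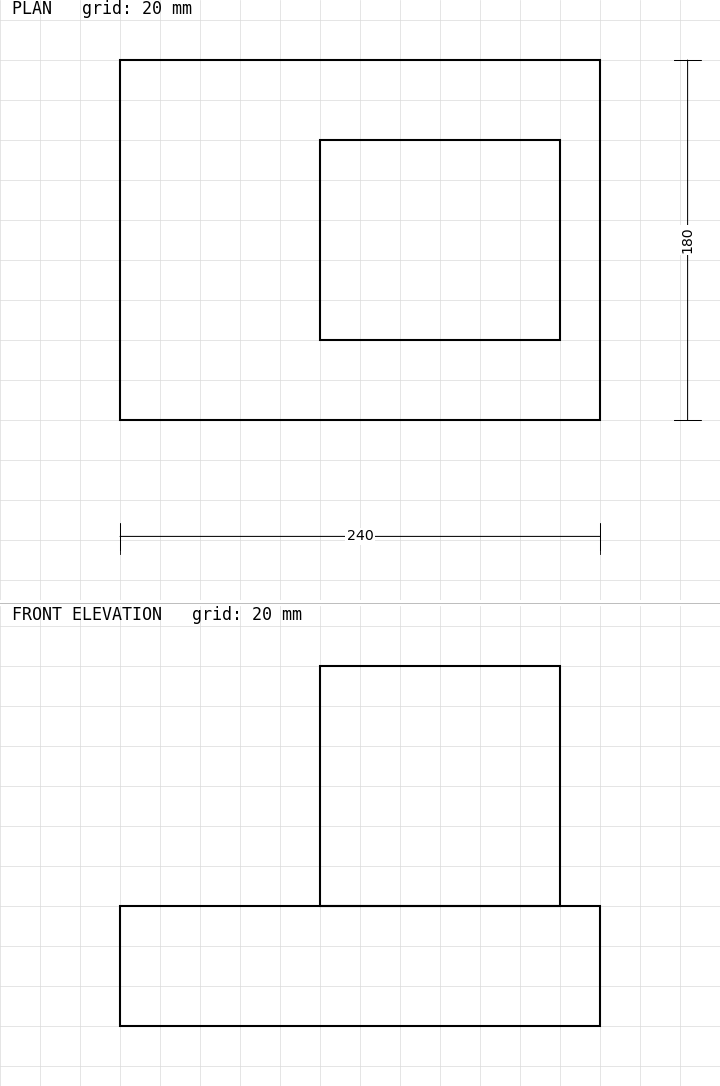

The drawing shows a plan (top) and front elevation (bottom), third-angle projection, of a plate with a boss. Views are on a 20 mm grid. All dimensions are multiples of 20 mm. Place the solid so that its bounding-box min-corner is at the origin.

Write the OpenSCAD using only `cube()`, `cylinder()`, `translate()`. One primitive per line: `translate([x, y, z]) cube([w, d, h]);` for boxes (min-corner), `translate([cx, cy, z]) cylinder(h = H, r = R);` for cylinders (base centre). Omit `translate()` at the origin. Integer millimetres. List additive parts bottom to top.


cube([240, 180, 60]);
translate([100, 40, 60]) cube([120, 100, 120]);


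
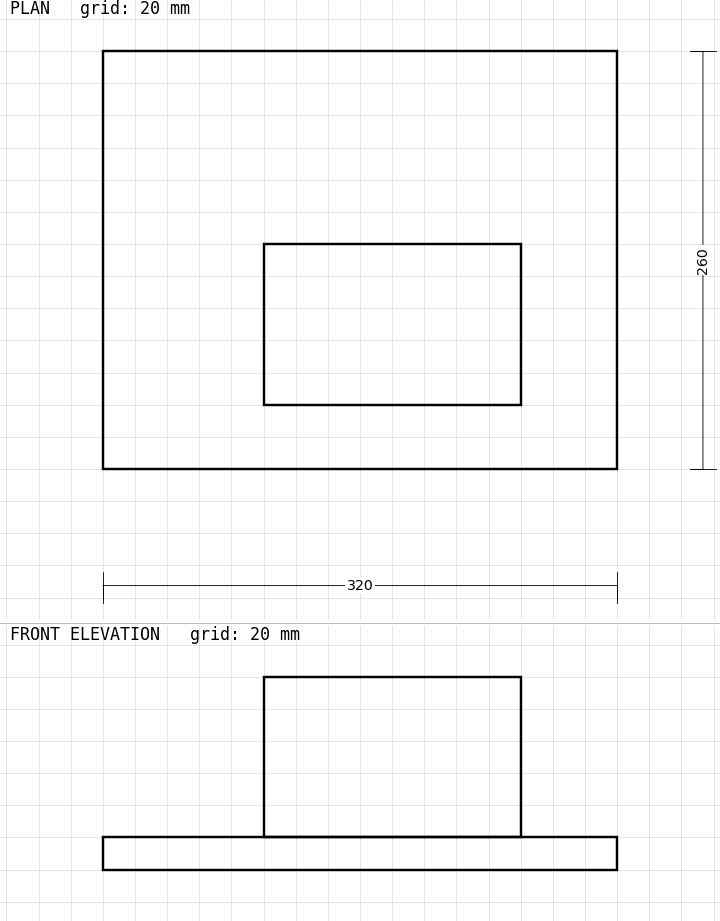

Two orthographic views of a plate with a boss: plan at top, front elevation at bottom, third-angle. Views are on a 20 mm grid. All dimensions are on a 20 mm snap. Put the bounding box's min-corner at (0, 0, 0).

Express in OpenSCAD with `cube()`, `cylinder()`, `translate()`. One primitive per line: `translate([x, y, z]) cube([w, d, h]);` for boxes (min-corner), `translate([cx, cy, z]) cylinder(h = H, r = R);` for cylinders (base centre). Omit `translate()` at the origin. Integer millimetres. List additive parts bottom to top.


cube([320, 260, 20]);
translate([100, 40, 20]) cube([160, 100, 100]);


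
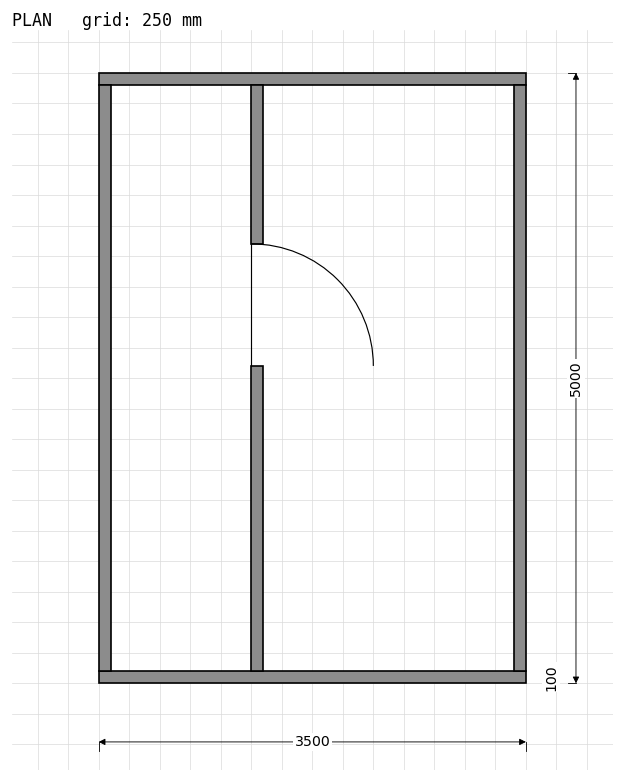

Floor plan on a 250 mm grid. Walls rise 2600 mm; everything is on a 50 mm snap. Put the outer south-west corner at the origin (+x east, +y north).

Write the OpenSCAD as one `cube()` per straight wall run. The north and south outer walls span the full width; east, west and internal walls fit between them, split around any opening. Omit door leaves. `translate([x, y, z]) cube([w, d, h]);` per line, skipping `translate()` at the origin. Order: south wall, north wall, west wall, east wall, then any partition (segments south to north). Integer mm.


cube([3500, 100, 2600]);
translate([0, 4900, 0]) cube([3500, 100, 2600]);
translate([0, 100, 0]) cube([100, 4800, 2600]);
translate([3400, 100, 0]) cube([100, 4800, 2600]);
translate([1250, 100, 0]) cube([100, 2500, 2600]);
translate([1250, 3600, 0]) cube([100, 1300, 2600]);


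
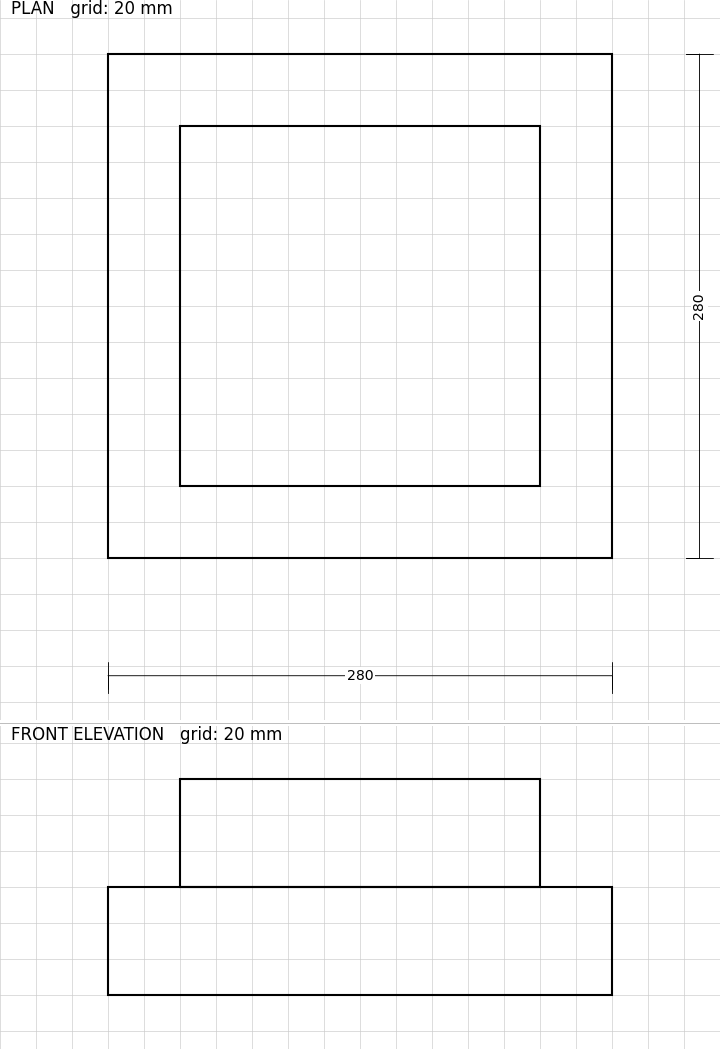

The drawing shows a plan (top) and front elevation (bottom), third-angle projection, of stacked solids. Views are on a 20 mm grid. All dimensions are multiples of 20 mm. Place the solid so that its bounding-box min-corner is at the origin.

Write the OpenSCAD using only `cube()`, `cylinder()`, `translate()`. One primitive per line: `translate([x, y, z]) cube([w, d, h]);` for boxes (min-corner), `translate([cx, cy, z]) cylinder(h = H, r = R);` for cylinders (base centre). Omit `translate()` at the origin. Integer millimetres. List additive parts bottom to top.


cube([280, 280, 60]);
translate([40, 40, 60]) cube([200, 200, 60]);


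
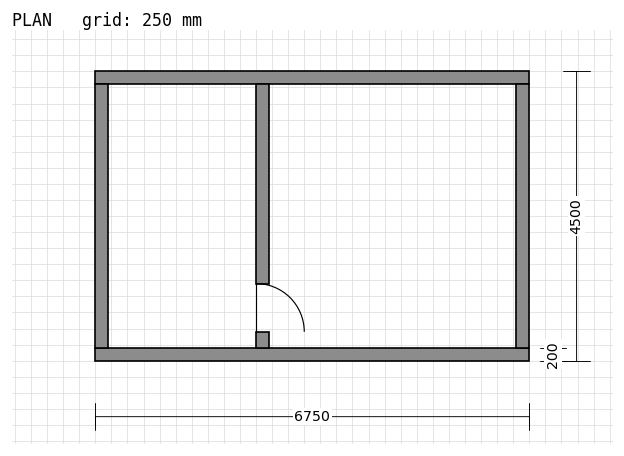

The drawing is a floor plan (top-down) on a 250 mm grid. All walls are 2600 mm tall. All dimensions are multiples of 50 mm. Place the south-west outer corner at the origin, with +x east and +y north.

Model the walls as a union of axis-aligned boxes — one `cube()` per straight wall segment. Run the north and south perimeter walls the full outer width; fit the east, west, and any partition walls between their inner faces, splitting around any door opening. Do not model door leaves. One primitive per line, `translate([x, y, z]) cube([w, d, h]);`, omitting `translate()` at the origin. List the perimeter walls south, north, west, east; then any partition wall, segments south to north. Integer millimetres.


cube([6750, 200, 2600]);
translate([0, 4300, 0]) cube([6750, 200, 2600]);
translate([0, 200, 0]) cube([200, 4100, 2600]);
translate([6550, 200, 0]) cube([200, 4100, 2600]);
translate([2500, 200, 0]) cube([200, 250, 2600]);
translate([2500, 1200, 0]) cube([200, 3100, 2600]);


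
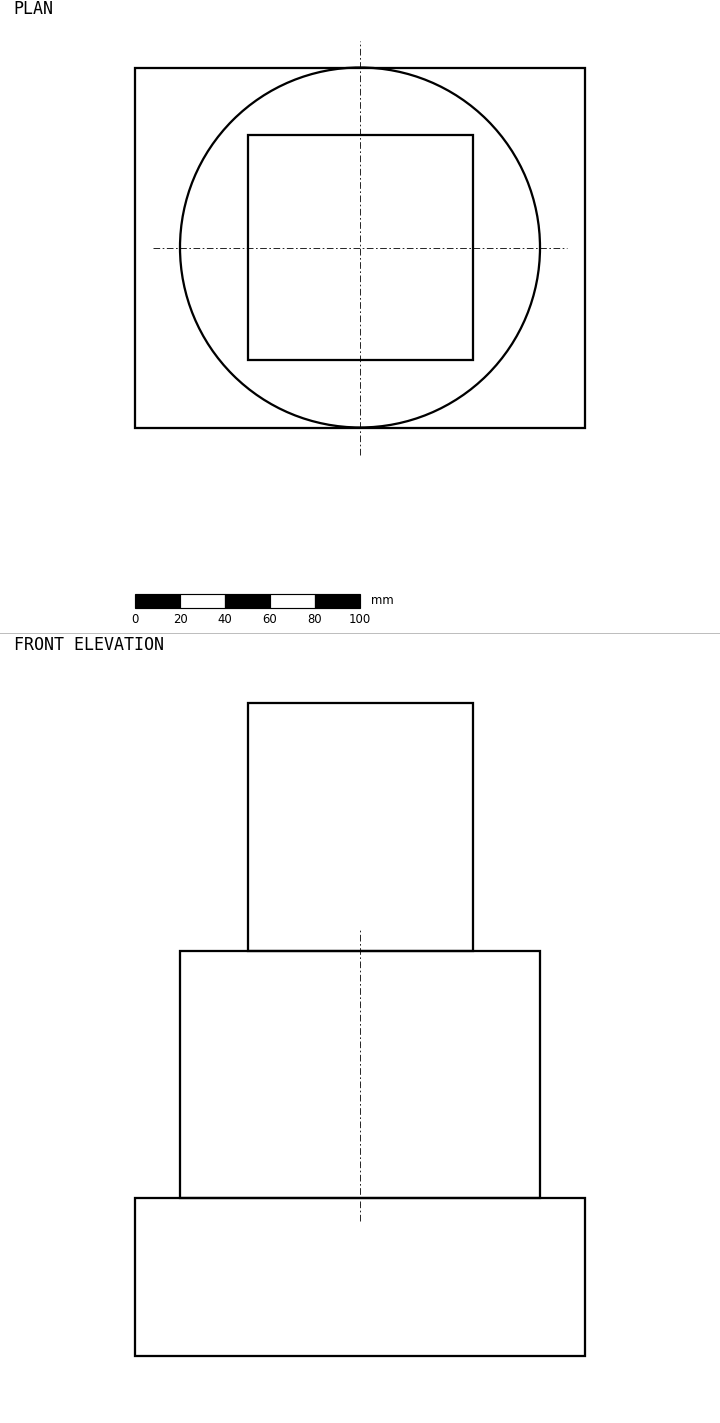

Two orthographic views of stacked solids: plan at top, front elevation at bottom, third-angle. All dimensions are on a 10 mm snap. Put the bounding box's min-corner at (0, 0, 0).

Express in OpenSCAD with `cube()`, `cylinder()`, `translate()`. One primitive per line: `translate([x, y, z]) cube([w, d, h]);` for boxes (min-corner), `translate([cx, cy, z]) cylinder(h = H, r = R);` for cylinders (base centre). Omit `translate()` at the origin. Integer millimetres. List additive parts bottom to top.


cube([200, 160, 70]);
translate([100, 80, 70]) cylinder(h = 110, r = 80);
translate([50, 30, 180]) cube([100, 100, 110]);
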